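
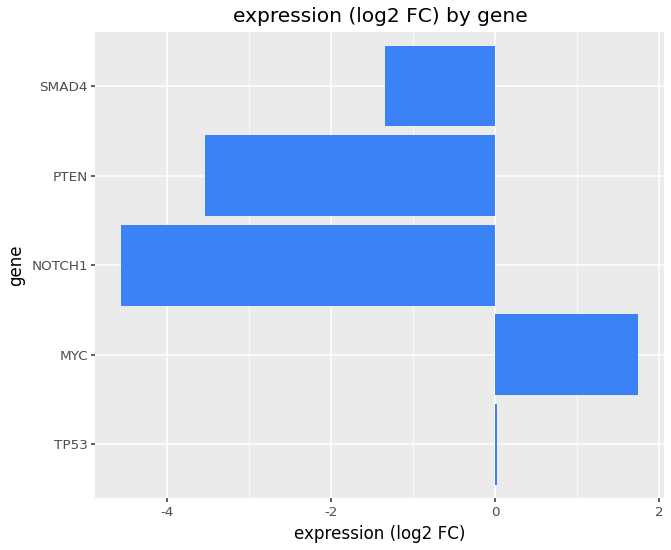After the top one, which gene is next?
TP53

Top 3: MYC ≈ 2, TP53 ≈ 0, SMAD4 ≈ -1.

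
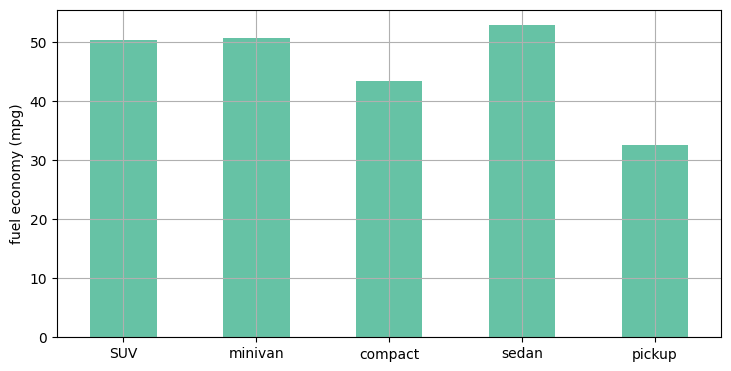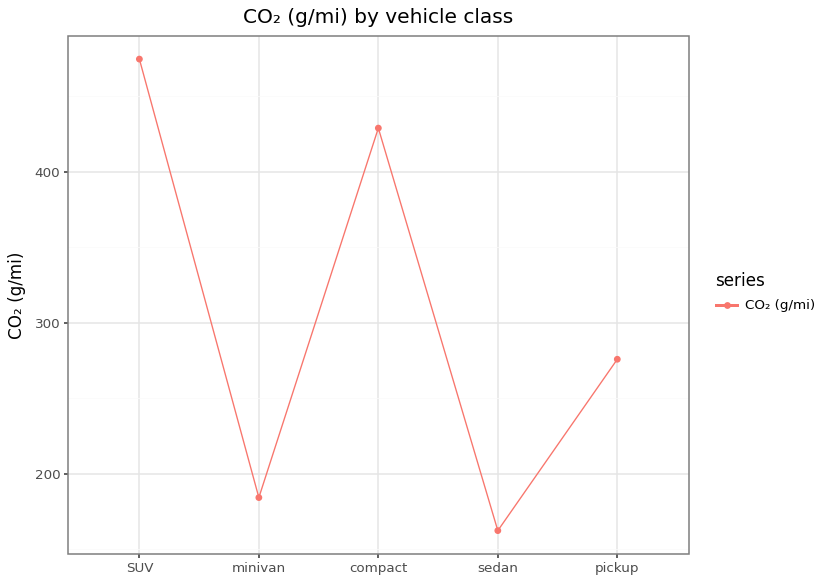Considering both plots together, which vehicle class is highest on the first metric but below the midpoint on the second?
sedan

Chart 2 median CO₂ (g/mi) ≈ 300; below-median vehicle classes: minivan, sedan. Among those, sedan has the highest fuel economy (mpg) (≈ 55).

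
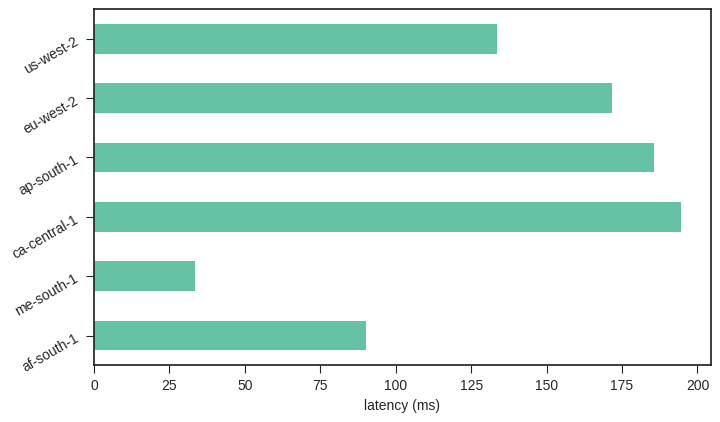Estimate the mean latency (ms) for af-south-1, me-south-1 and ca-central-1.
≈ 113

(100 + 40 + 200) / 3 ≈ 113.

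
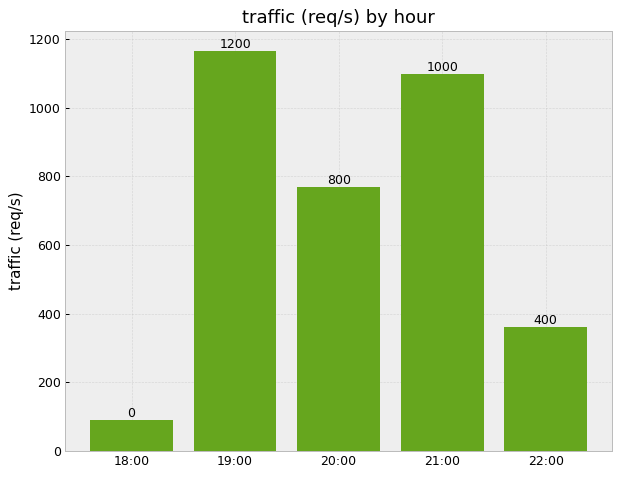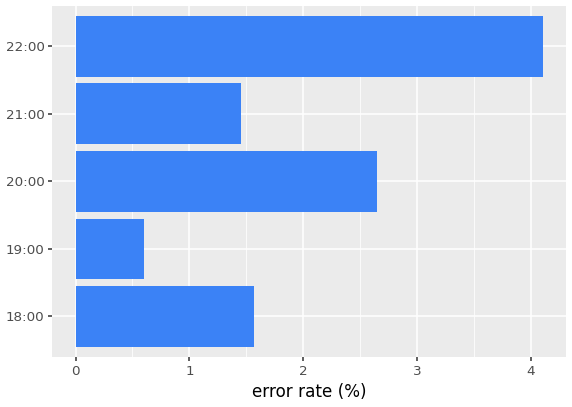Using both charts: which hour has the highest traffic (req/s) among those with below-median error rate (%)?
Chart 2 median error rate (%) ≈ 1.5; below-median hours: 19:00, 21:00. Among those, 19:00 has the highest traffic (req/s) (≈ 1200).

19:00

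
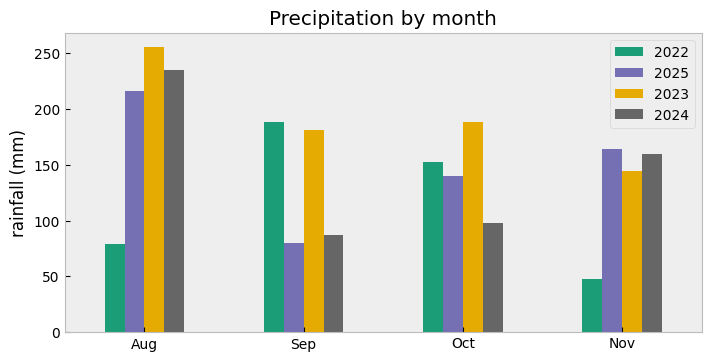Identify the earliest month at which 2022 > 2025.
Sep

Aug: 2022 ≈ 75 vs 2025 ≈ 225 (not yet); Sep: 2022 ≈ 200 vs 2025 ≈ 75 (first crossover).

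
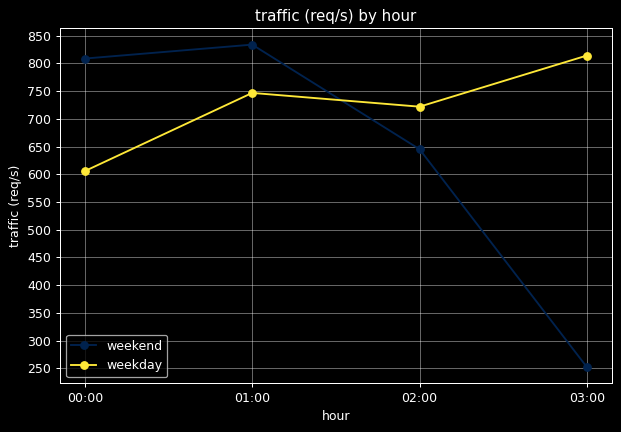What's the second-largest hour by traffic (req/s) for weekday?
Top 3 for weekday: 03:00 ≈ 800, 01:00 ≈ 750, 02:00 ≈ 700.

01:00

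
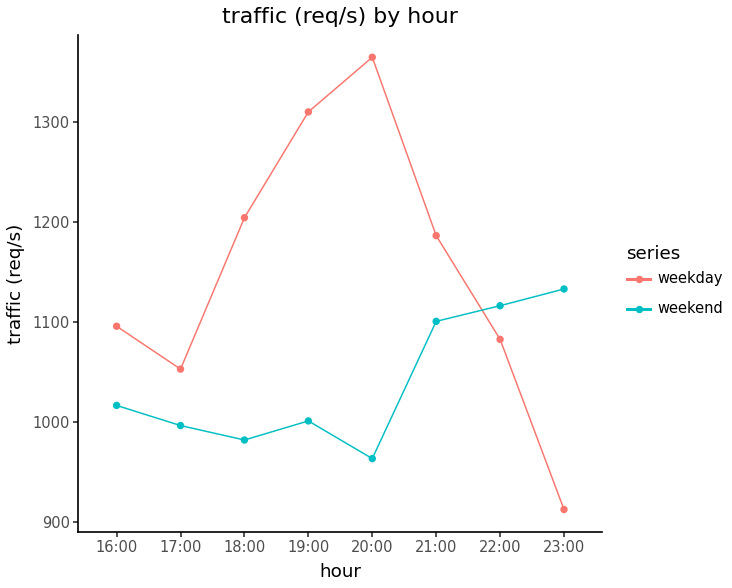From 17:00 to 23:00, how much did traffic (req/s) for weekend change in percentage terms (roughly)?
≈ +15%

17:00 ≈ 1000, 23:00 ≈ 1150; (1150 − 1000) / 1000 ≈ +15%.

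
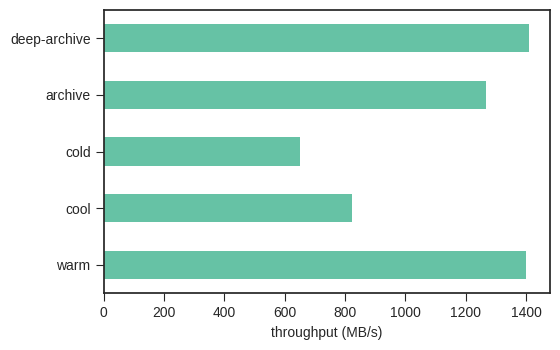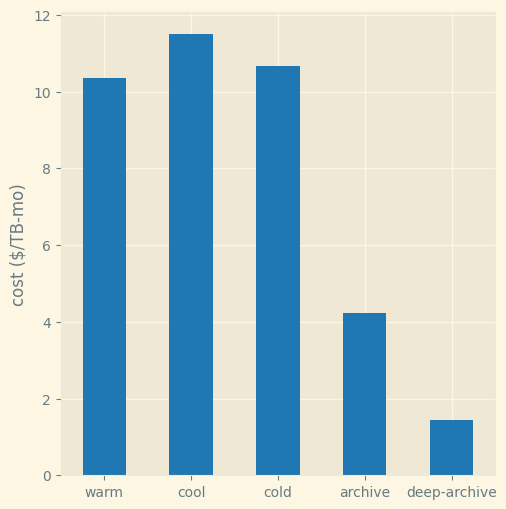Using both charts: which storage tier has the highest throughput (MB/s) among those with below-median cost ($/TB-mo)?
Chart 2 median cost ($/TB-mo) ≈ 10; below-median storage tiers: archive, deep-archive. Among those, deep-archive has the highest throughput (MB/s) (≈ 1400).

deep-archive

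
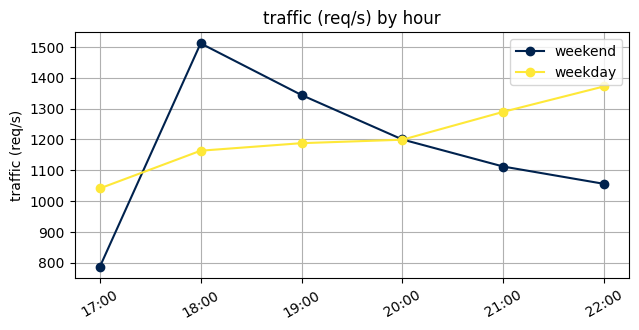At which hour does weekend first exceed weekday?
18:00

17:00: weekend ≈ 800 vs weekday ≈ 1000 (not yet); 18:00: weekend ≈ 1500 vs weekday ≈ 1200 (first crossover).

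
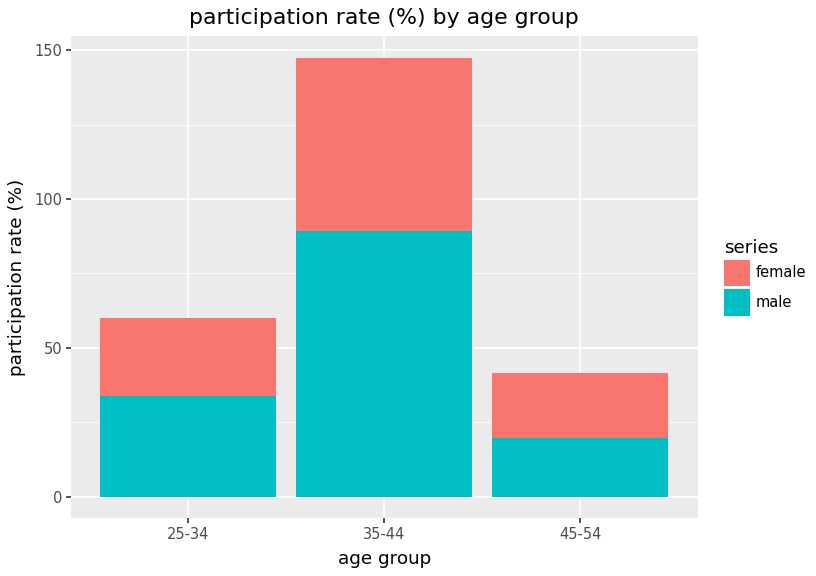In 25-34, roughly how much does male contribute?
≈ 40

male top ≈ 40, bottom ≈ 0; segment ≈ 40.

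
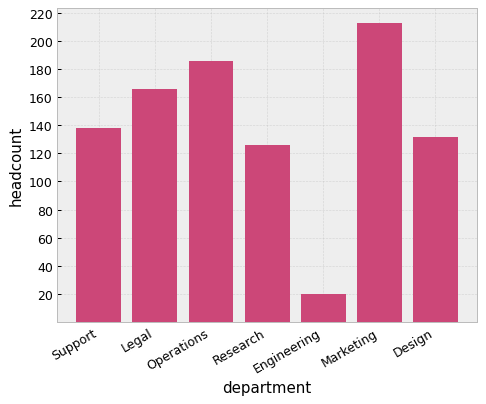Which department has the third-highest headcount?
Legal

Top 4: Marketing ≈ 220, Operations ≈ 180, Legal ≈ 160, Support ≈ 140.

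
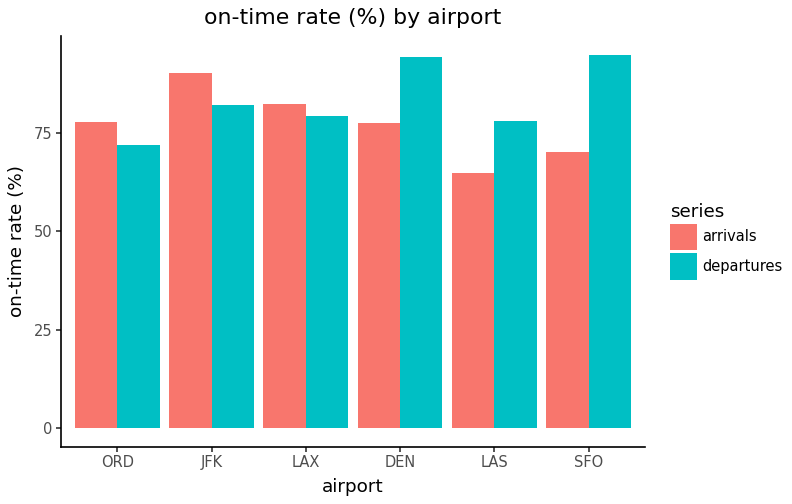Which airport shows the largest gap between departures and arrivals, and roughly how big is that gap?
SFO: departures ≈ 90, arrivals ≈ 70 → gap ≈ 20. Next-largest (DEN) is only ≈ 10.

SFO, ≈ 20 %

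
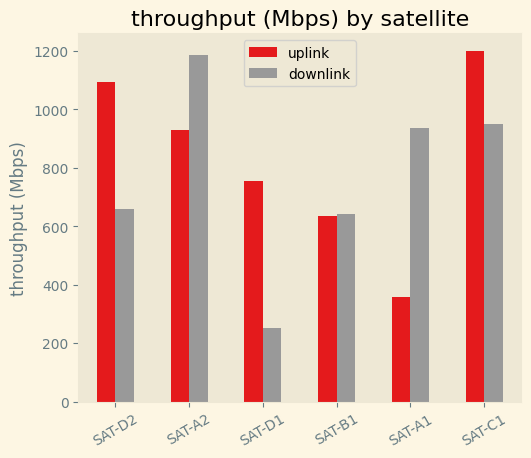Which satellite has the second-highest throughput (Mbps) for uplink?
SAT-D2

Top 3 for uplink: SAT-C1 ≈ 1200, SAT-D2 ≈ 1100, SAT-A2 ≈ 900.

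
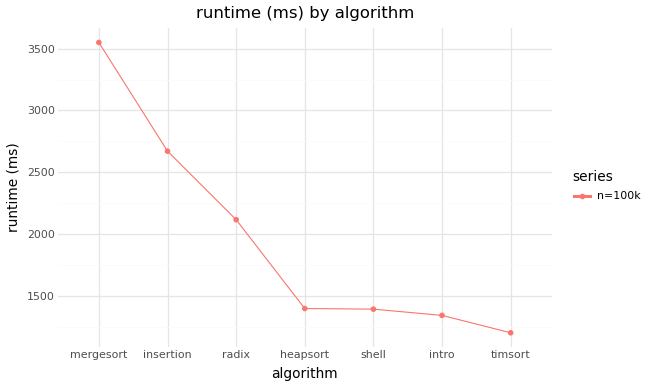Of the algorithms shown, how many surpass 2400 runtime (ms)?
2

Above 2400: mergesort, insertion.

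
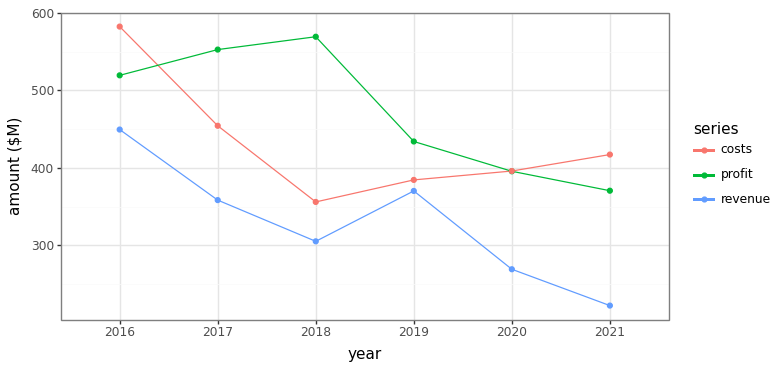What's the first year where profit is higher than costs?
2017

2016: profit ≈ 500 vs costs ≈ 600 (not yet); 2017: profit ≈ 550 vs costs ≈ 450 (first crossover).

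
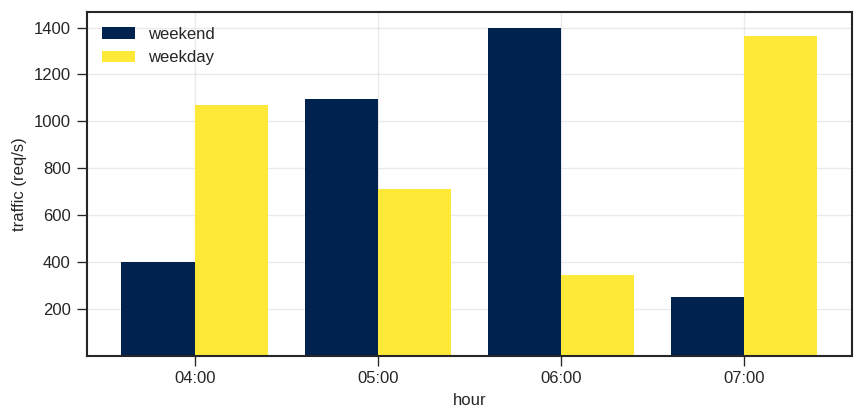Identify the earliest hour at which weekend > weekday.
05:00

04:00: weekend ≈ 400 vs weekday ≈ 1000 (not yet); 05:00: weekend ≈ 1000 vs weekday ≈ 800 (first crossover).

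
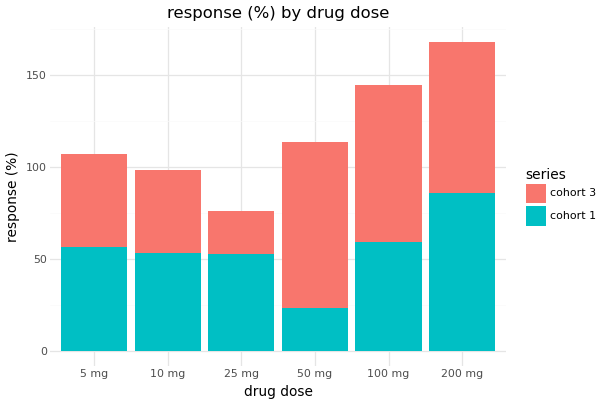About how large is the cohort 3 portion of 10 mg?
≈ 40

cohort 3 top ≈ 100, bottom ≈ 60; segment ≈ 40.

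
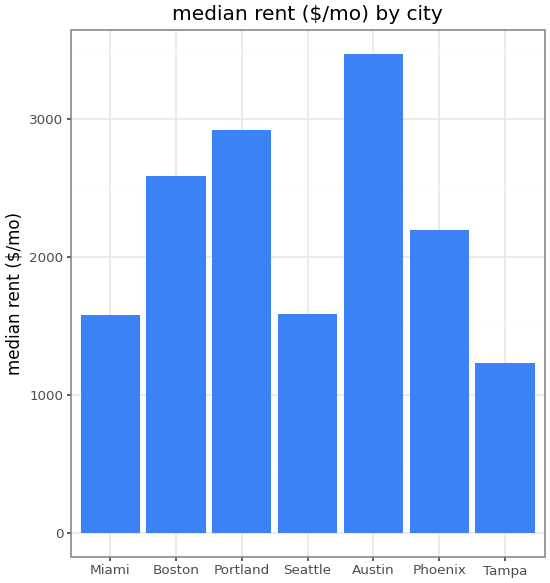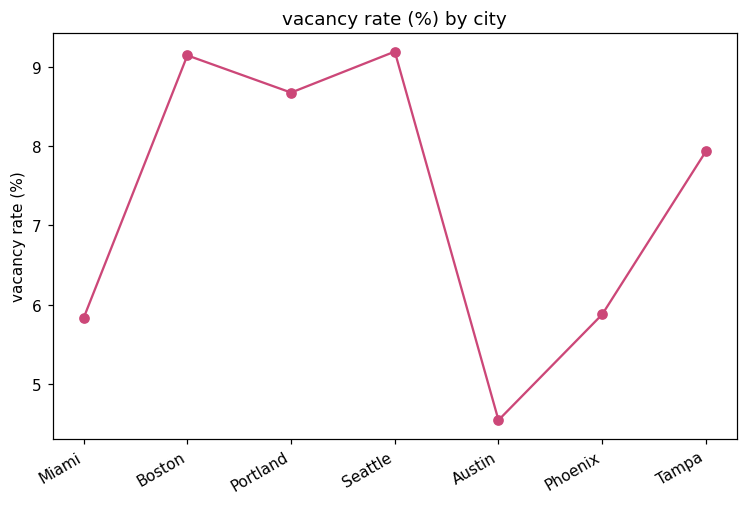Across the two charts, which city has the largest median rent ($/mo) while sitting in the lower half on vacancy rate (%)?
Austin

Chart 2 median vacancy rate (%) ≈ 8; below-median cities: Miami, Austin, Phoenix. Among those, Austin has the highest median rent ($/mo) (≈ 3500).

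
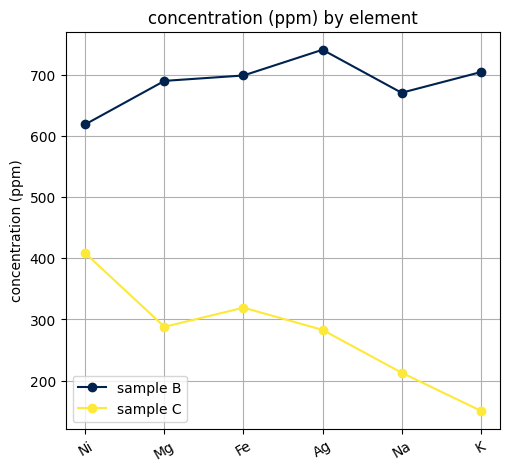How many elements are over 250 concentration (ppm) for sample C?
4

Above 250: Ni, Mg, Fe, Ag.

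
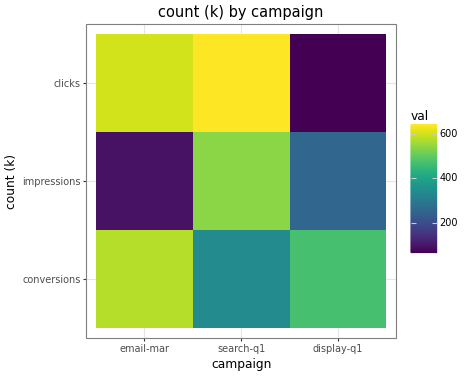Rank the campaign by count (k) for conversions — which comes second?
display-q1

Top 3 for conversions: email-mar ≈ 600, display-q1 ≈ 450, search-q1 ≈ 350.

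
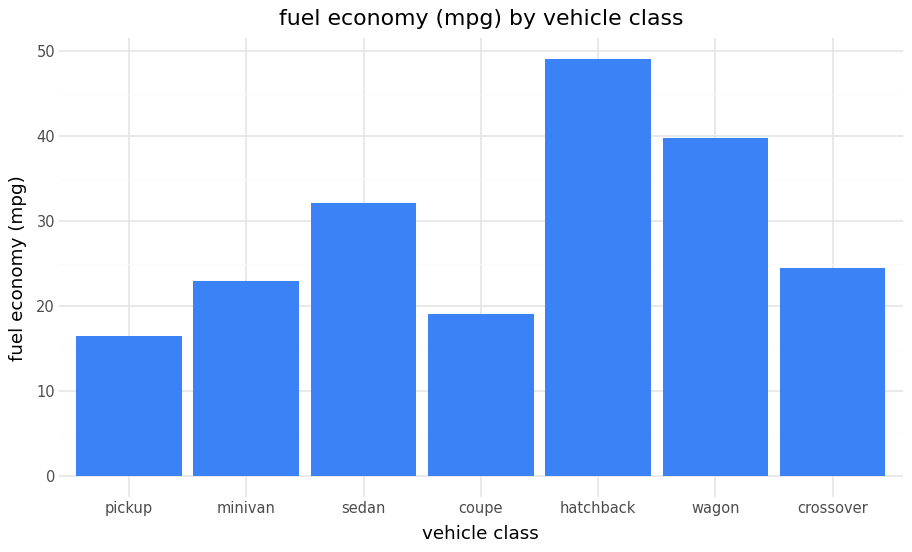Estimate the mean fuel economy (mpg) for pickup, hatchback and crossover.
≈ 30

(15 + 50 + 25) / 3 ≈ 30.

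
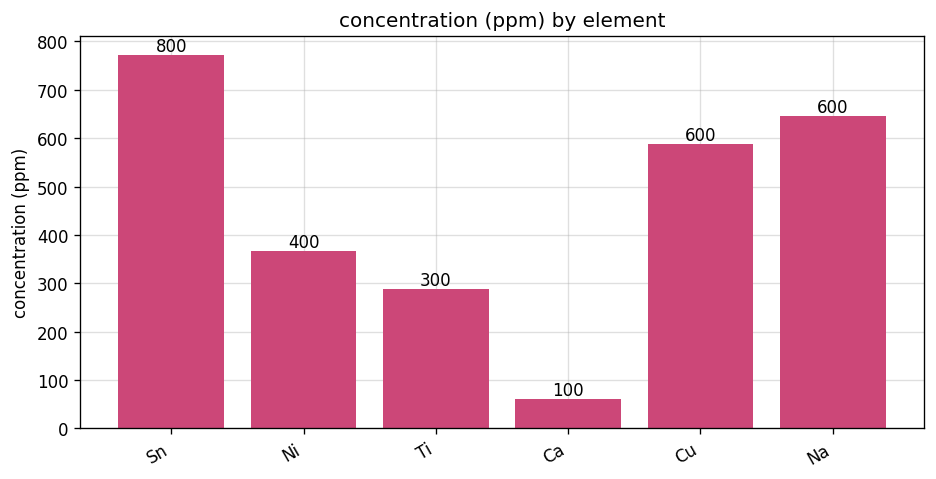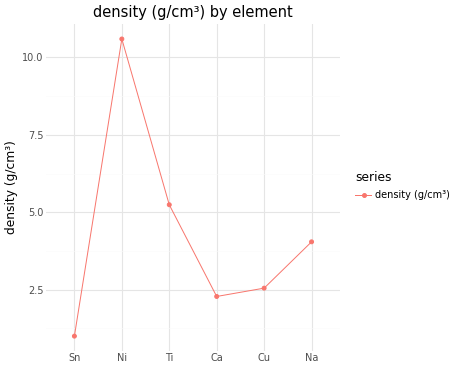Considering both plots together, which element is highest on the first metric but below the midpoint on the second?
Sn

Chart 2 median density (g/cm³) ≈ 3; below-median elements: Sn, Ca, Cu. Among those, Sn has the highest concentration (ppm) (≈ 800).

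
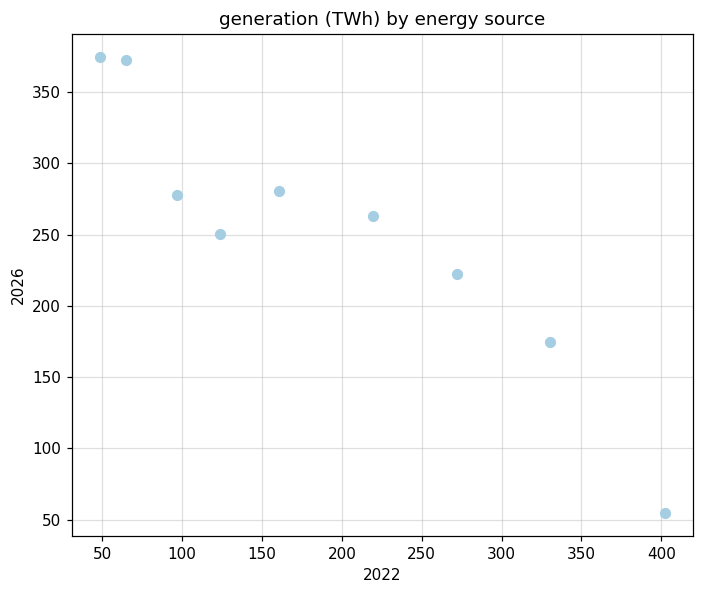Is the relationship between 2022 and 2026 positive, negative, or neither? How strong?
Points are negatively correlated; strong (|r| ≈ 0.9).

negative, strong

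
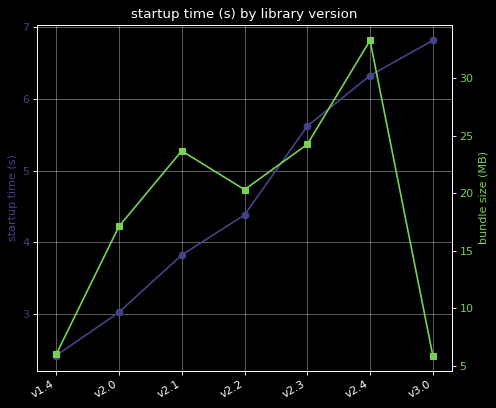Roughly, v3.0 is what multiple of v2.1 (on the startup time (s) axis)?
≈ 1.75×

v3.0 ≈ 7.0, v2.1 ≈ 4.0; 7.0/4.0 ≈ 1.75.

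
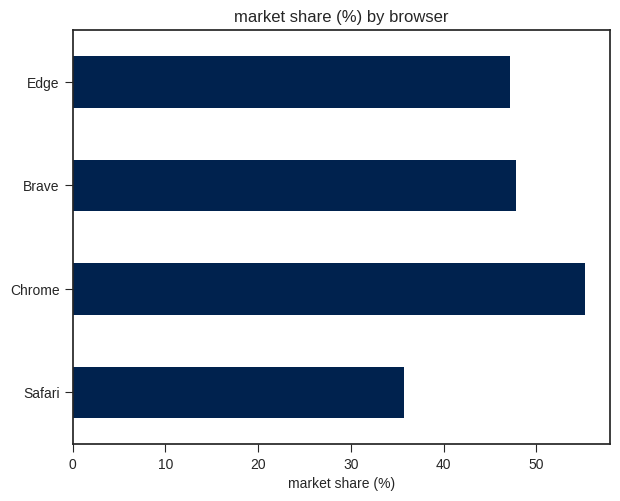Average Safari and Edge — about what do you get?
≈ 40

(35 + 45) / 2 ≈ 40.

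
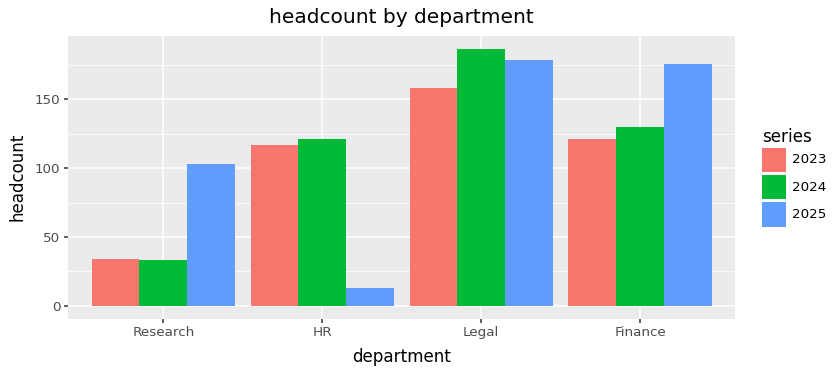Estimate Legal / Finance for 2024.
Legal ≈ 180, Finance ≈ 120; 180/120 ≈ 1.5.

≈ 1.5×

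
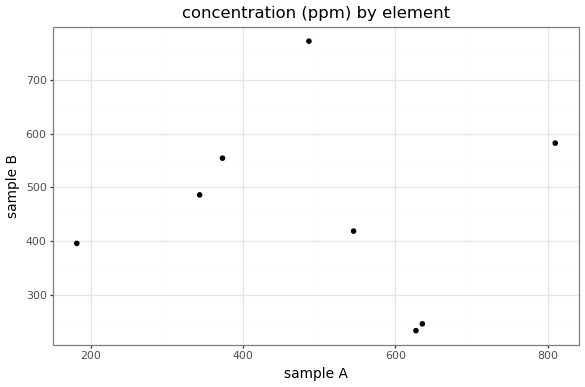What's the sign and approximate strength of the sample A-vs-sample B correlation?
no clear correlation

Points are roughly uncorrelated; weak (|r| ≈ 0.1).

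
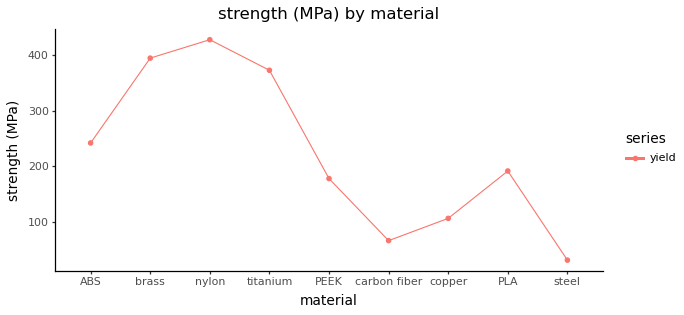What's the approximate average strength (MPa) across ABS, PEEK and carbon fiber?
(250 + 200 + 50) / 3 ≈ 167.

≈ 167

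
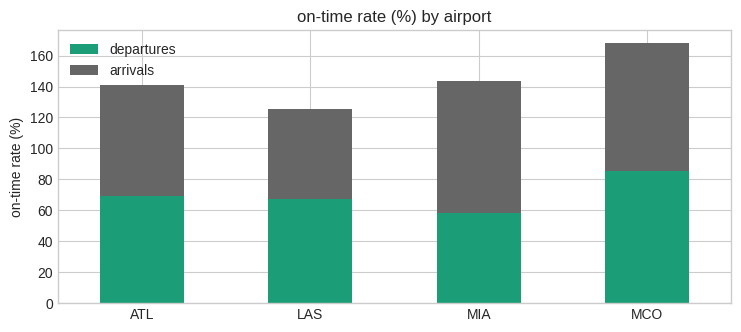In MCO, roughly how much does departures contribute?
departures top ≈ 80, bottom ≈ 0; segment ≈ 80.

≈ 80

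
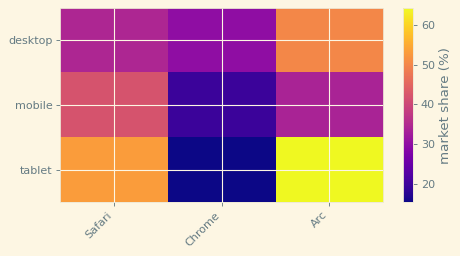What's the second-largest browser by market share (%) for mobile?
Top 3 for mobile: Safari ≈ 40, Arc ≈ 35, Chrome ≈ 20.

Arc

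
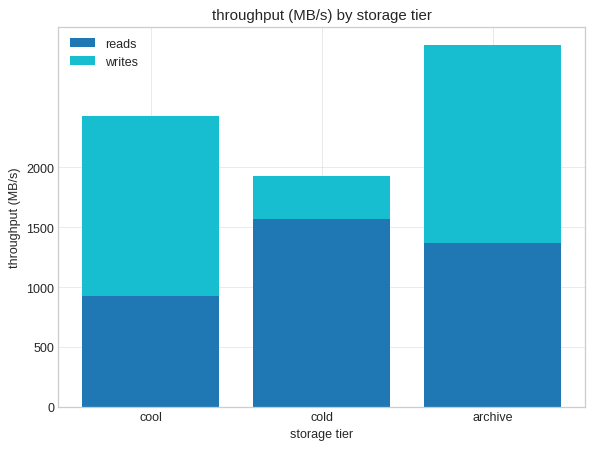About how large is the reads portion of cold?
≈ 1500

reads top ≈ 1500, bottom ≈ 0; segment ≈ 1500.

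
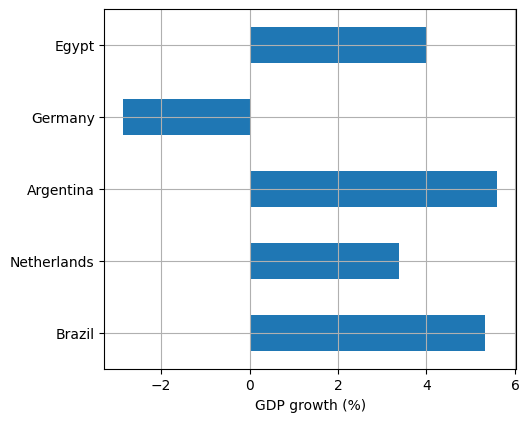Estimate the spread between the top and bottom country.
≈ 9

Max Argentina ≈ 6, min Germany ≈ -3; range ≈ 9.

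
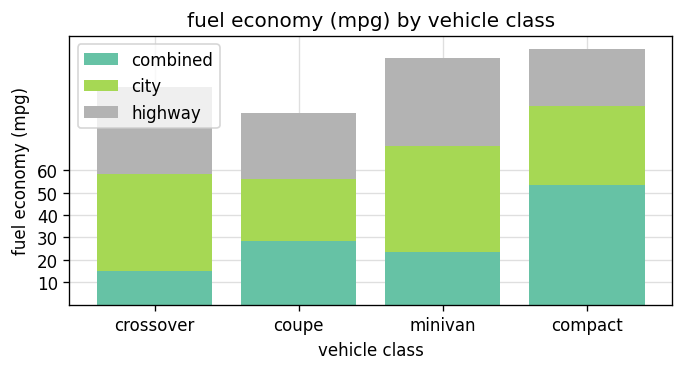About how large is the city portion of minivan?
city top ≈ 70, bottom ≈ 20; segment ≈ 50.

≈ 50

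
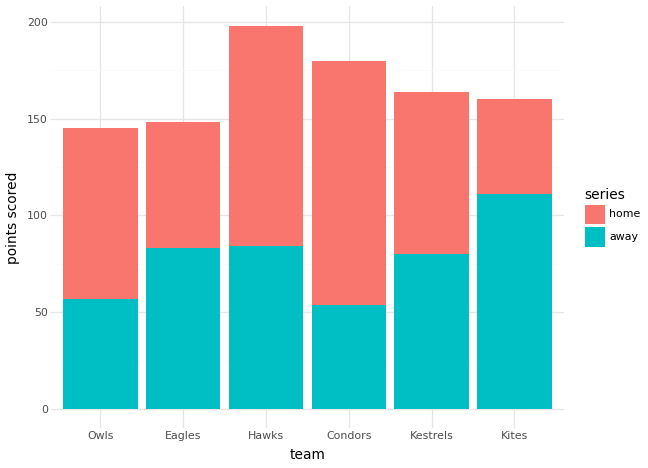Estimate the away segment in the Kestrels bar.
away top ≈ 80, bottom ≈ 0; segment ≈ 80.

≈ 80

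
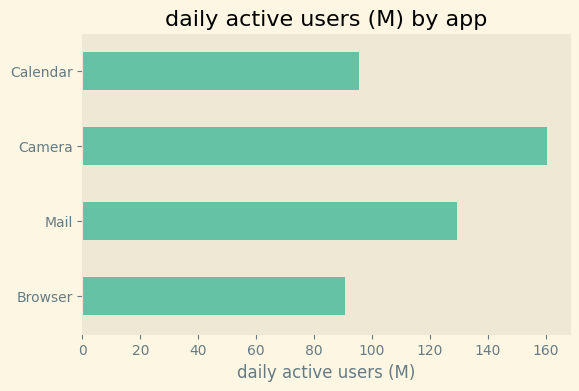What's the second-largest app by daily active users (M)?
Mail

Top 3: Camera ≈ 160, Mail ≈ 120, Calendar ≈ 100.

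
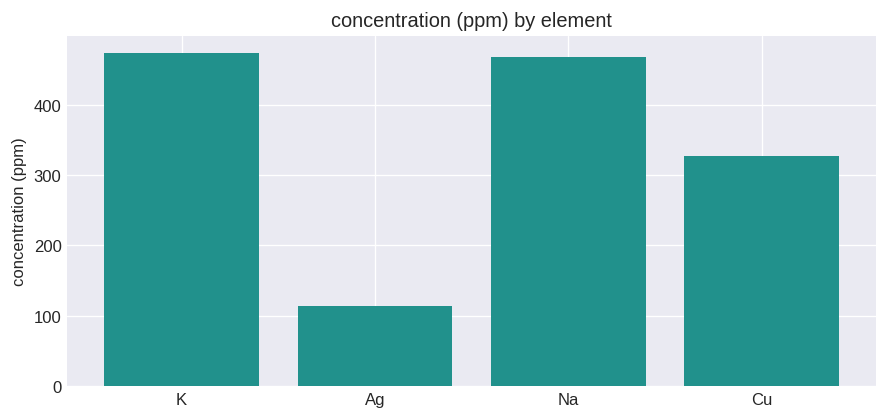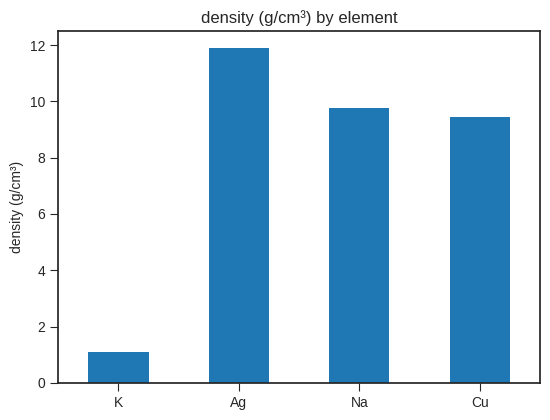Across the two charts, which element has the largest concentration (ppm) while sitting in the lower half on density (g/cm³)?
Chart 2 median density (g/cm³) ≈ 10; below-median elements: K, Cu. Among those, K has the highest concentration (ppm) (≈ 450).

K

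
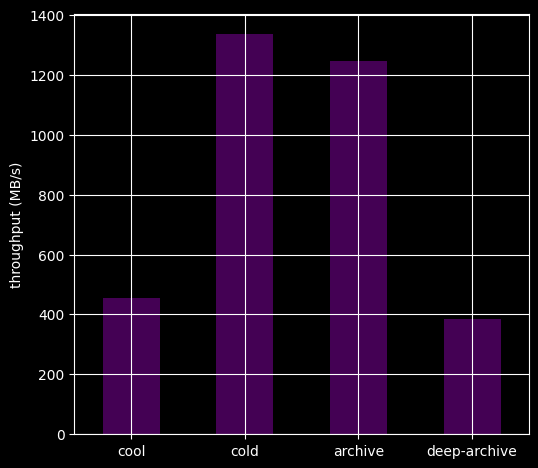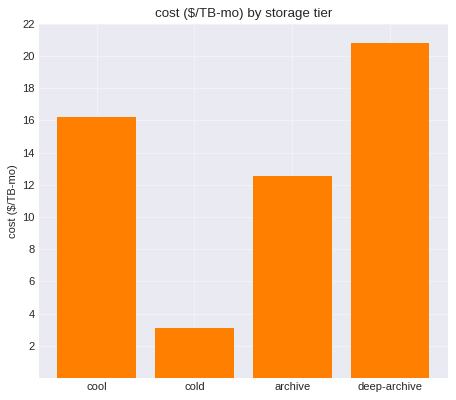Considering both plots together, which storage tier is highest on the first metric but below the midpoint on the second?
Chart 2 median cost ($/TB-mo) ≈ 14; below-median storage tiers: cold, archive. Among those, cold has the highest throughput (MB/s) (≈ 1400).

cold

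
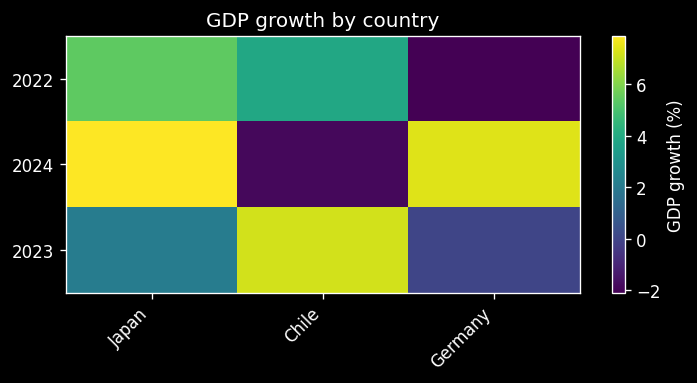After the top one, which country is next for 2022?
Chile

Top 3 for 2022: Japan ≈ 5, Chile ≈ 4, Germany ≈ -2.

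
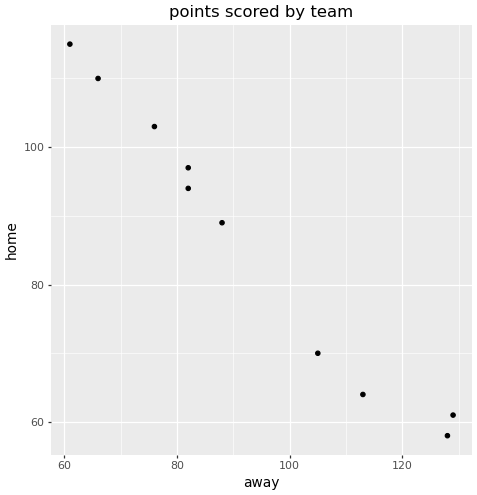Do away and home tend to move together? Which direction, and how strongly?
Points are negatively correlated; strong (|r| ≈ 1.0).

negative, strong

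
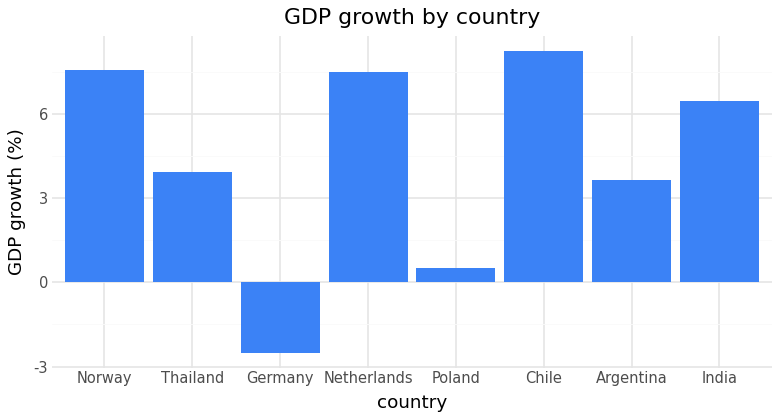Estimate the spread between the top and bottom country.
≈ 11

Max Chile ≈ 8, min Germany ≈ -3; range ≈ 11.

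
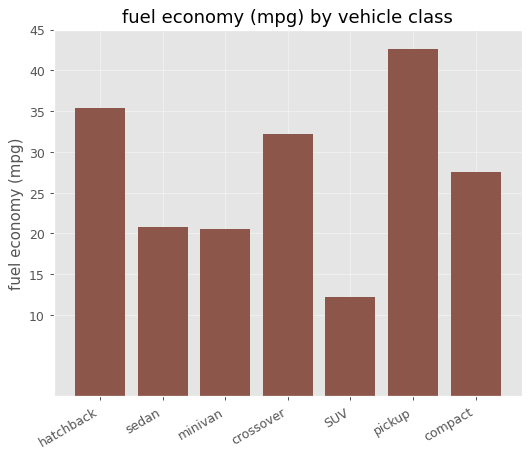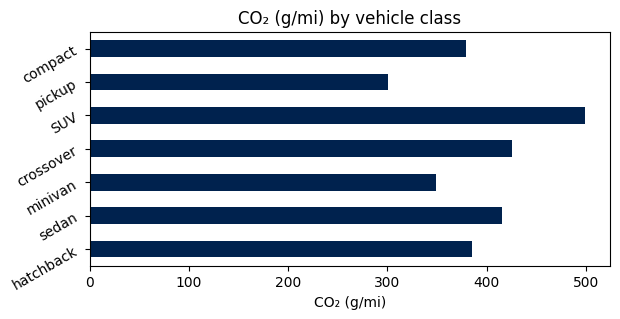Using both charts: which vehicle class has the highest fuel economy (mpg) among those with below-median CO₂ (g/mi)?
Chart 2 median CO₂ (g/mi) ≈ 400; below-median vehicle classes: minivan, pickup, compact. Among those, pickup has the highest fuel economy (mpg) (≈ 45).

pickup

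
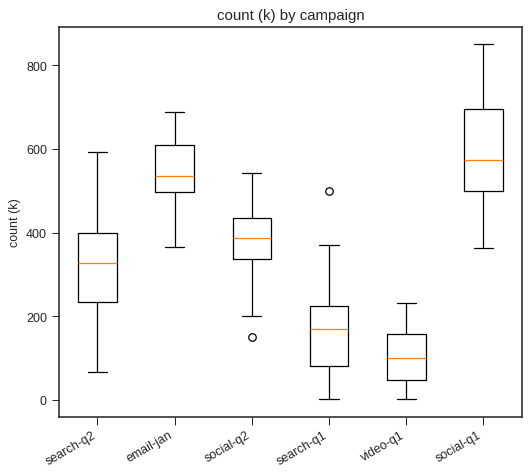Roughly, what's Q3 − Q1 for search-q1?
Q3 ≈ 250, Q1 ≈ 100; IQR ≈ 150.

≈ 150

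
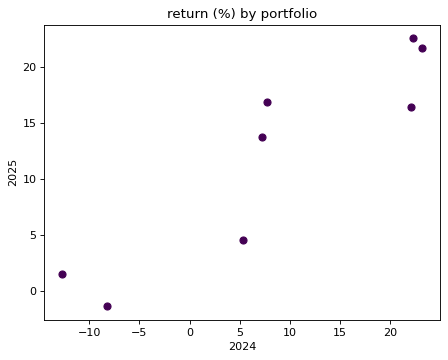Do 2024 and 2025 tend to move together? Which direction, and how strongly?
positive, strong

Points are positively correlated; strong (|r| ≈ 0.9).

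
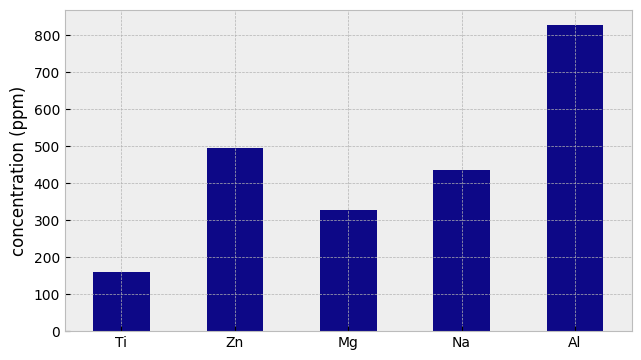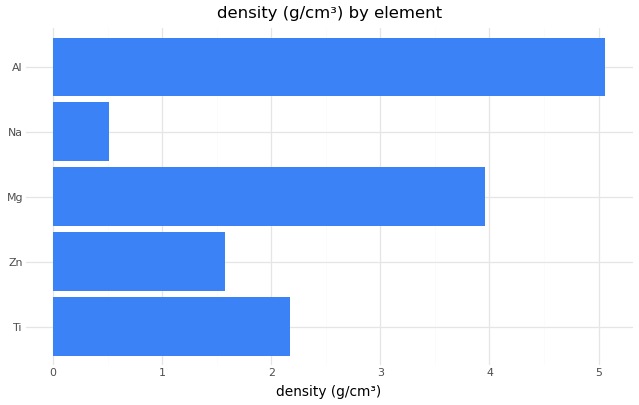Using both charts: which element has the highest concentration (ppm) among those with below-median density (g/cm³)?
Chart 2 median density (g/cm³) ≈ 2; below-median elements: Zn, Na. Among those, Zn has the highest concentration (ppm) (≈ 500).

Zn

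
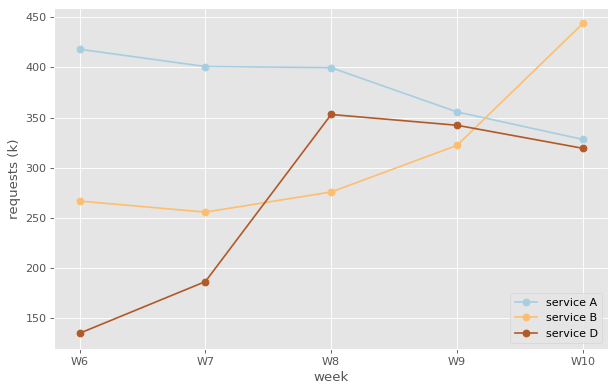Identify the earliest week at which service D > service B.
W8

W7: service D ≈ 200 vs service B ≈ 250 (not yet); W8: service D ≈ 350 vs service B ≈ 300 (first crossover).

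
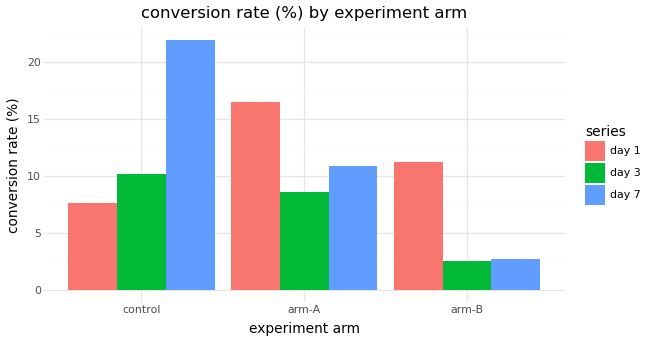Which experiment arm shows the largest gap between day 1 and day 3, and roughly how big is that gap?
arm-B: day 1 ≈ 12, day 3 ≈ 2 → gap ≈ 10. Next-largest (arm-A) is only ≈ 8.

arm-B, ≈ 10 %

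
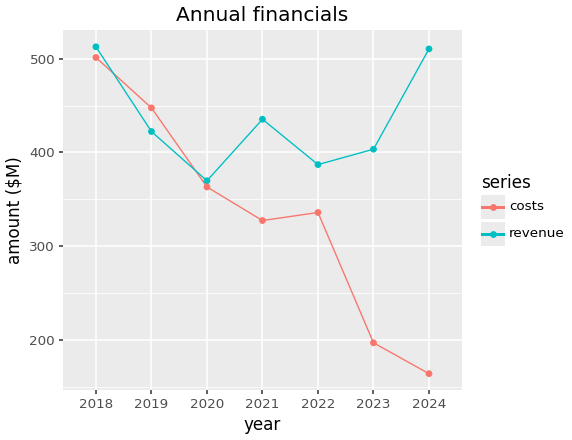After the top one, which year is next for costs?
Top 3 for costs: 2018 ≈ 500, 2019 ≈ 450, 2020 ≈ 350.

2019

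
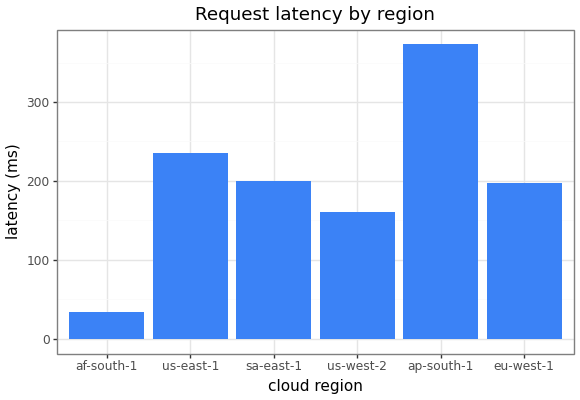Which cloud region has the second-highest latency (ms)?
Top 3: ap-south-1 ≈ 350, us-east-1 ≈ 250, sa-east-1 ≈ 200.

us-east-1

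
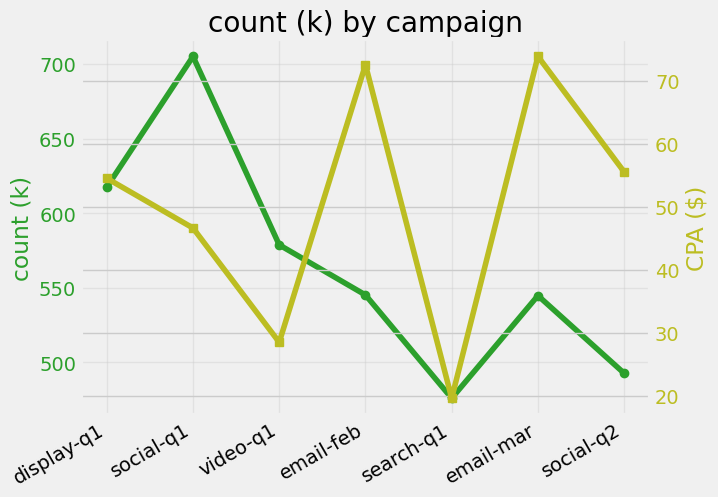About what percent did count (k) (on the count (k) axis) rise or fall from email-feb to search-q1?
email-feb ≈ 540, search-q1 ≈ 480; (480 − 540) / 540 ≈ -11.1%.

≈ -11.1%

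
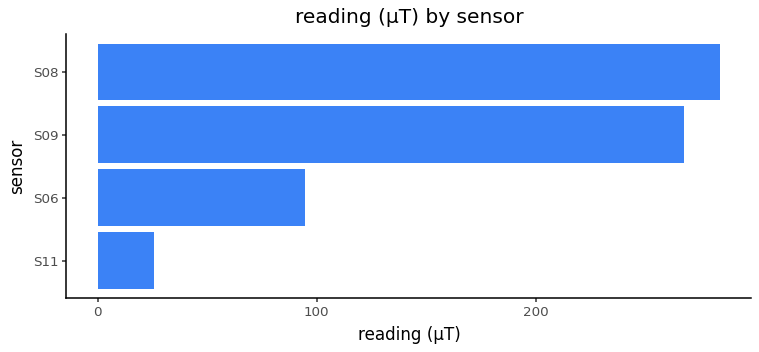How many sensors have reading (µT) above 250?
2

Above 250: S09, S08.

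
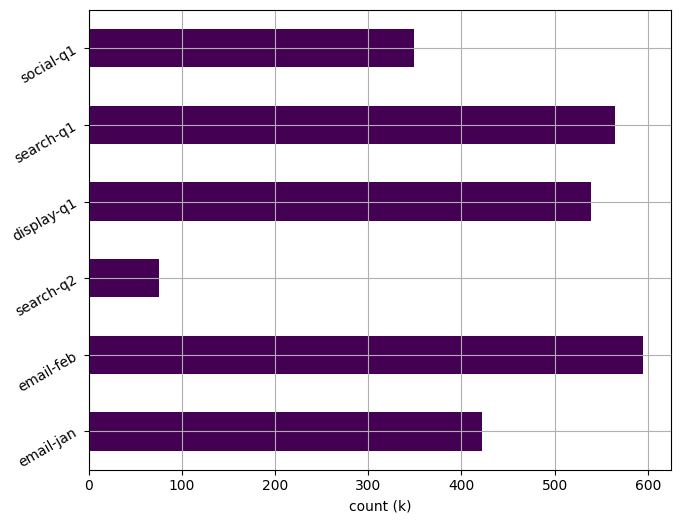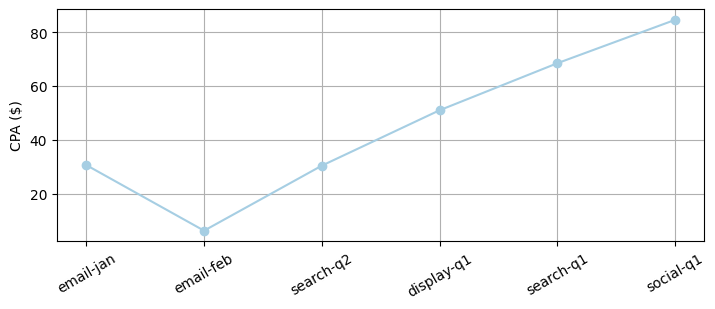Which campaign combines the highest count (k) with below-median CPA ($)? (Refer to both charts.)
email-feb

Chart 2 median CPA ($) ≈ 40; below-median campaigns: email-jan, email-feb, search-q2. Among those, email-feb has the highest count (k) (≈ 600).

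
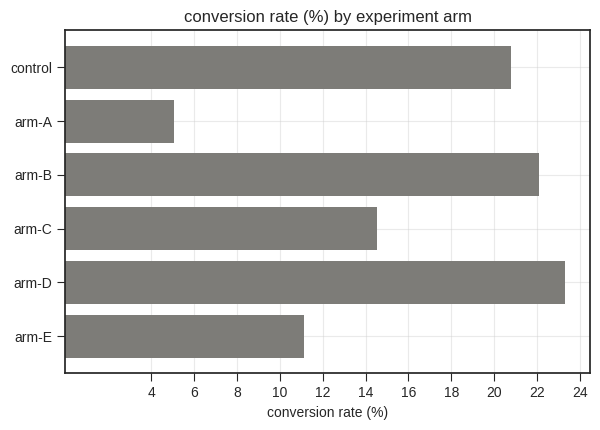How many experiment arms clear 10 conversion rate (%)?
Above 10: control, arm-B, arm-C, arm-D, arm-E.

5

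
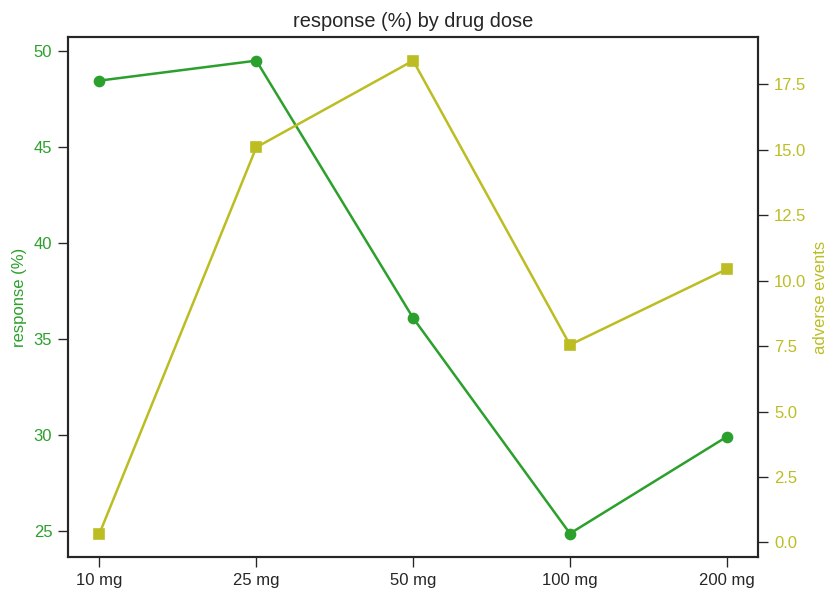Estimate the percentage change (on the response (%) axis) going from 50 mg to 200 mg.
≈ -14.3%

50 mg ≈ 35, 200 mg ≈ 30; (30 − 35) / 35 ≈ -14.3%.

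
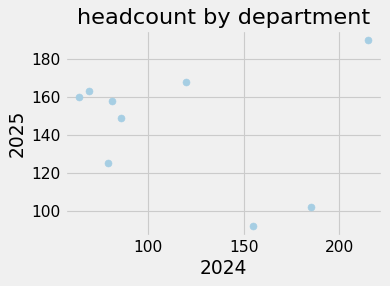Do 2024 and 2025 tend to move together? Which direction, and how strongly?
Points are roughly uncorrelated; weak (|r| ≈ 0.1).

no clear correlation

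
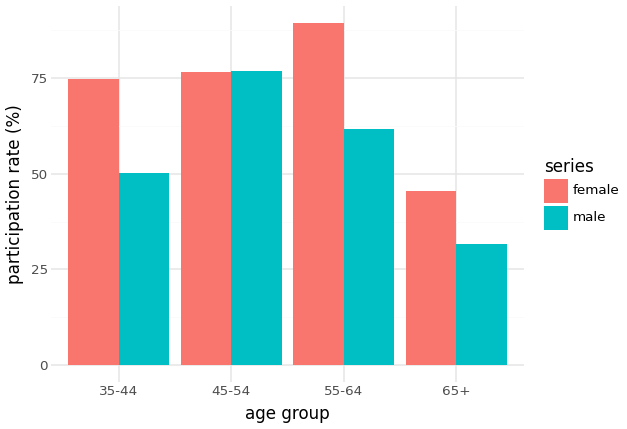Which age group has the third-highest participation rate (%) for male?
Top 4 for male: 45-54 ≈ 80, 55-64 ≈ 60, 35-44 ≈ 50, 65+ ≈ 30.

35-44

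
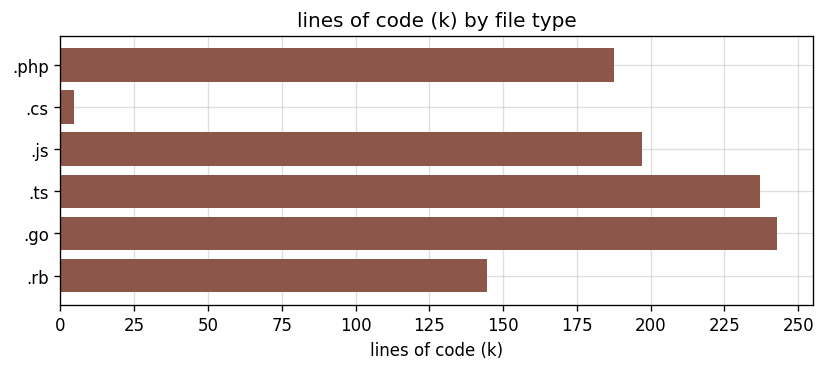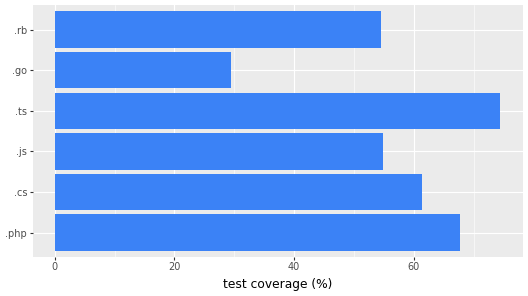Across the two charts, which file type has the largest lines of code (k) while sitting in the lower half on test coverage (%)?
.go

Chart 2 median test coverage (%) ≈ 60; below-median file types: .js, .go, .rb. Among those, .go has the highest lines of code (k) (≈ 250).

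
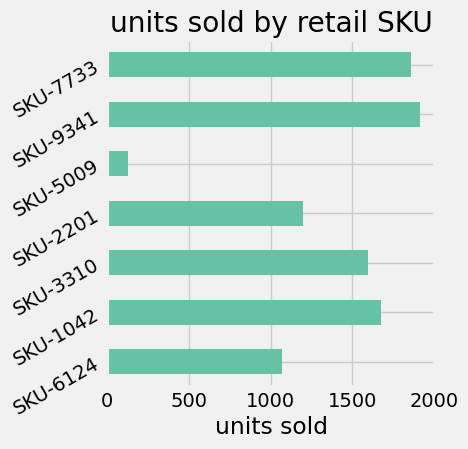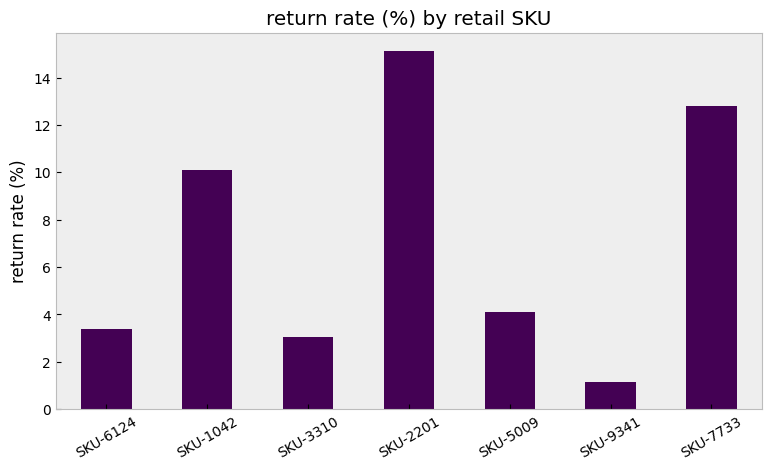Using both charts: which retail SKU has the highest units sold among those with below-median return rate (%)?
Chart 2 median return rate (%) ≈ 4; below-median retail SKUs: SKU-6124, SKU-3310, SKU-9341. Among those, SKU-9341 has the highest units sold (≈ 2000).

SKU-9341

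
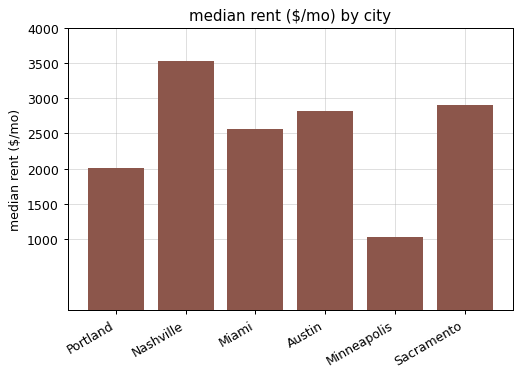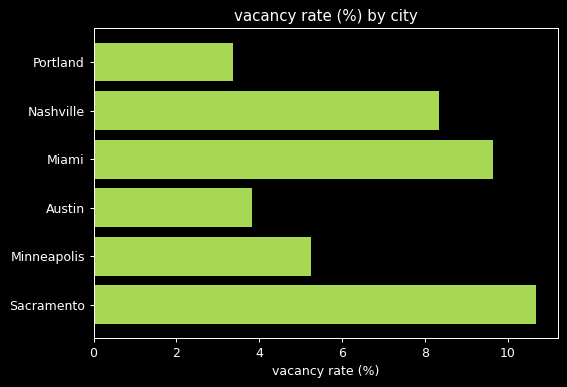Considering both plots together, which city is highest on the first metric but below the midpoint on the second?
Chart 2 median vacancy rate (%) ≈ 7; below-median cities: Portland, Austin, Minneapolis. Among those, Austin has the highest median rent ($/mo) (≈ 3000).

Austin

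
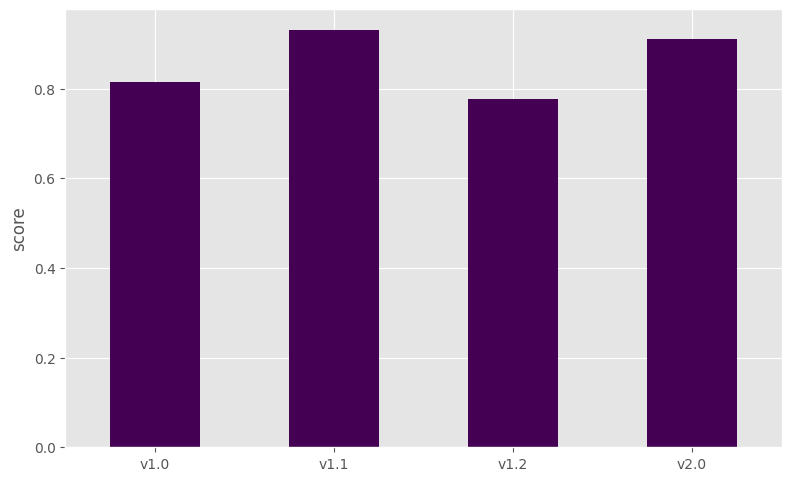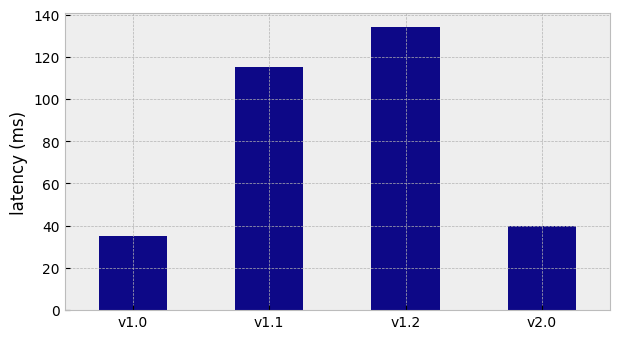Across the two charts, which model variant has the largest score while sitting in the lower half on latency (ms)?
v2.0

Chart 2 median latency (ms) ≈ 80; below-median model variants: v1.0, v2.0. Among those, v2.0 has the highest score (≈ 0.9).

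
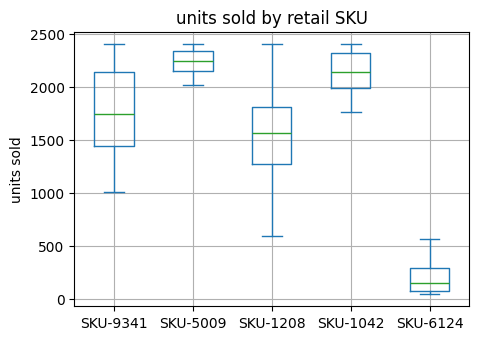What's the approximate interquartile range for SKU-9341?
≈ 800

Q3 ≈ 2200, Q1 ≈ 1400; IQR ≈ 800.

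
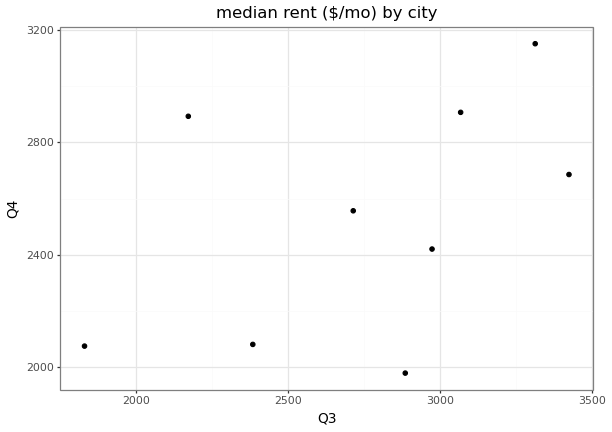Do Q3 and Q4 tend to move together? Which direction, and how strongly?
positive, moderate

Points are positively correlated; moderate (|r| ≈ 0.5).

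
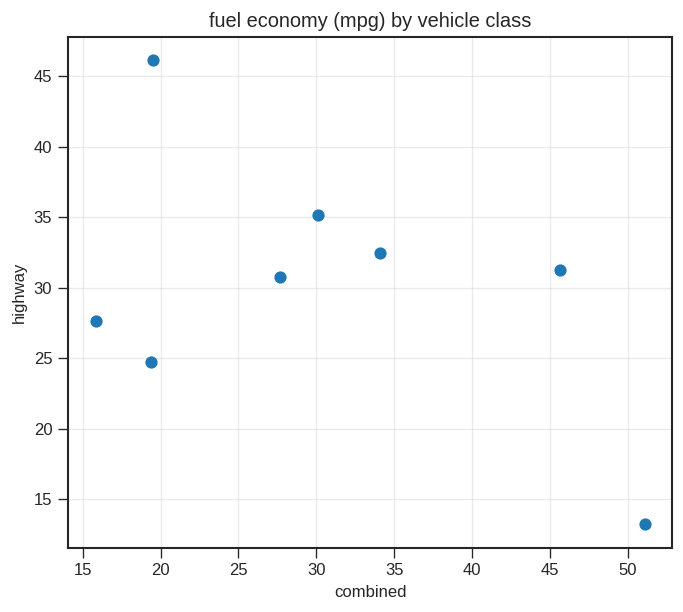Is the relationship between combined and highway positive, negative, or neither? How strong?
negative, moderate

Points are negatively correlated; moderate (|r| ≈ 0.5).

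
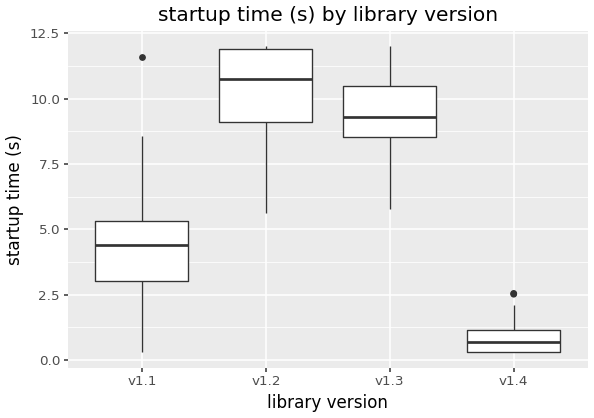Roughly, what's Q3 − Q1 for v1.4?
Q3 ≈ 1, Q1 ≈ 0; IQR ≈ 1.

≈ 1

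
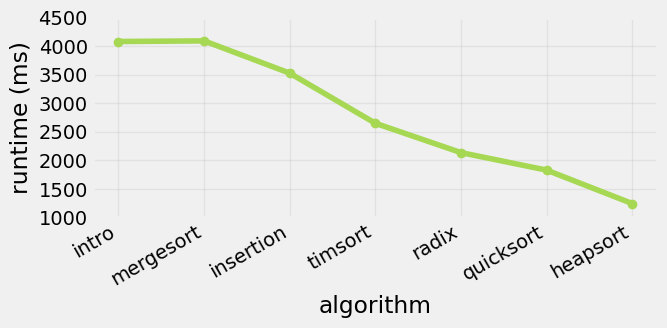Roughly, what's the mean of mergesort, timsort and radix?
(4000 + 2500 + 2000) / 3 ≈ 2833.

≈ 2833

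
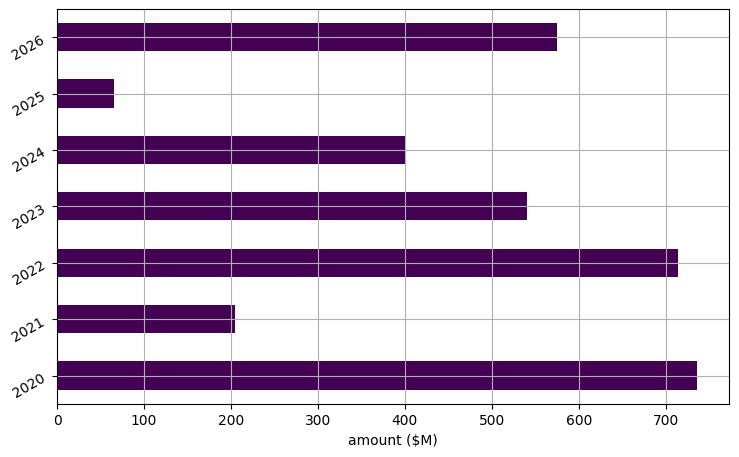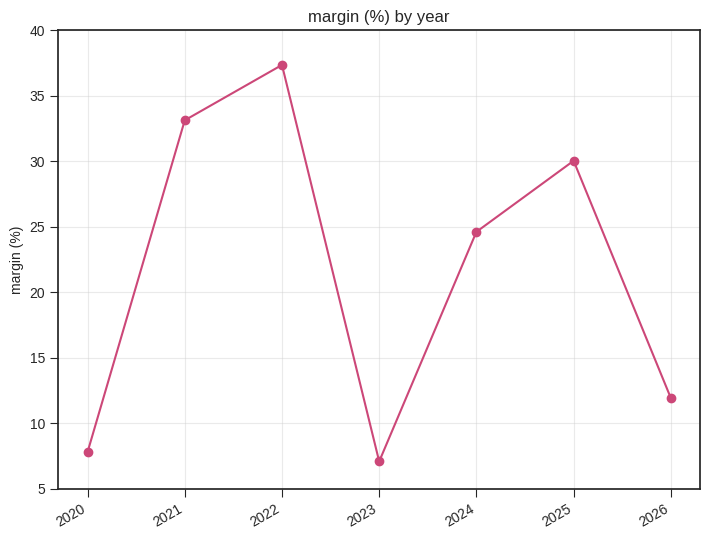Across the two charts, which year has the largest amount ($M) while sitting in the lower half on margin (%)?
2020

Chart 2 median margin (%) ≈ 25; below-median years: 2020, 2023, 2026. Among those, 2020 has the highest amount ($M) (≈ 700).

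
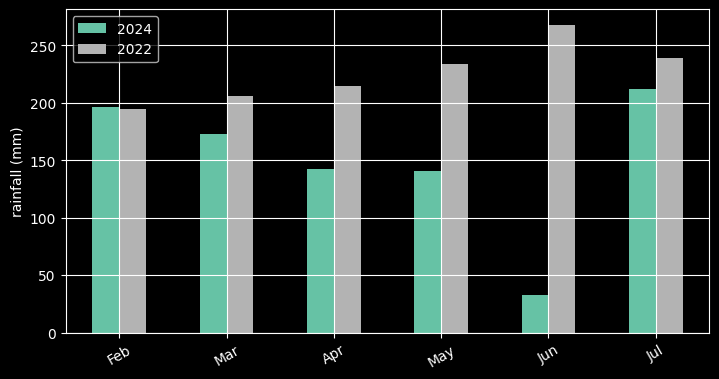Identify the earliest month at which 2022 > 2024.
Feb: 2022 ≈ 200 vs 2024 ≈ 200 (not yet); Mar: 2022 ≈ 200 vs 2024 ≈ 175 (first crossover).

Mar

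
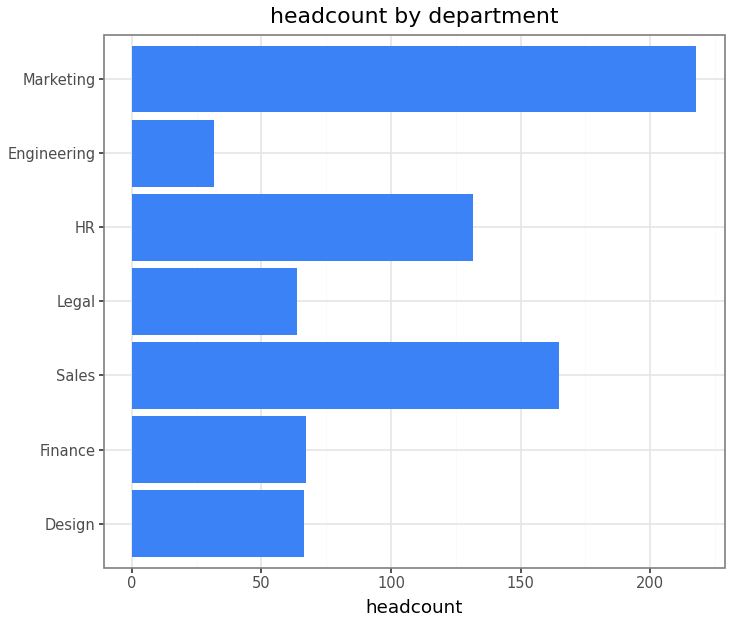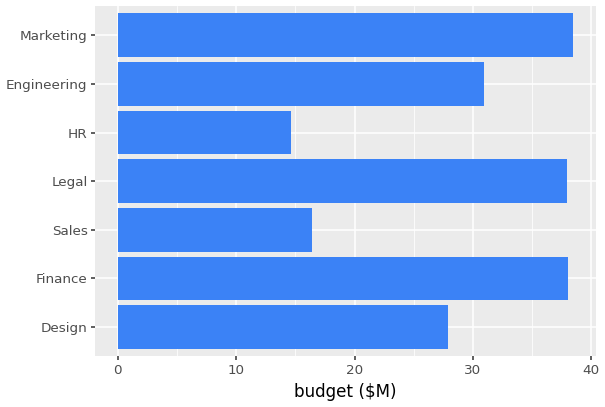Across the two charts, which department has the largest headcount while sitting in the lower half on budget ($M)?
Chart 2 median budget ($M) ≈ 30; below-median departments: Design, Sales, HR. Among those, Sales has the highest headcount (≈ 160).

Sales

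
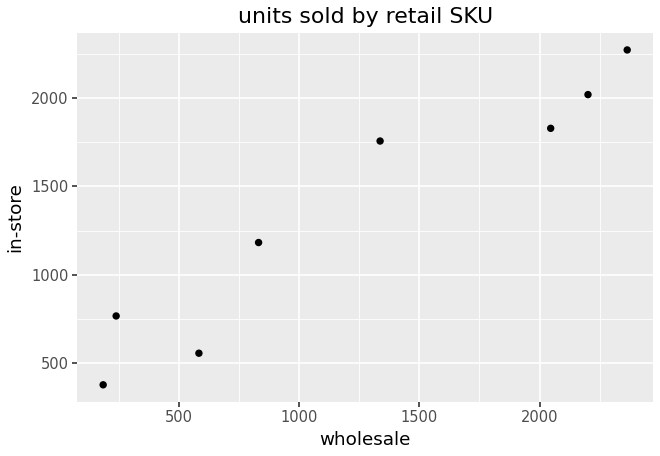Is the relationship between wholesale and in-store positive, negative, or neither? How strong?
positive, strong

Points are positively correlated; strong (|r| ≈ 1.0).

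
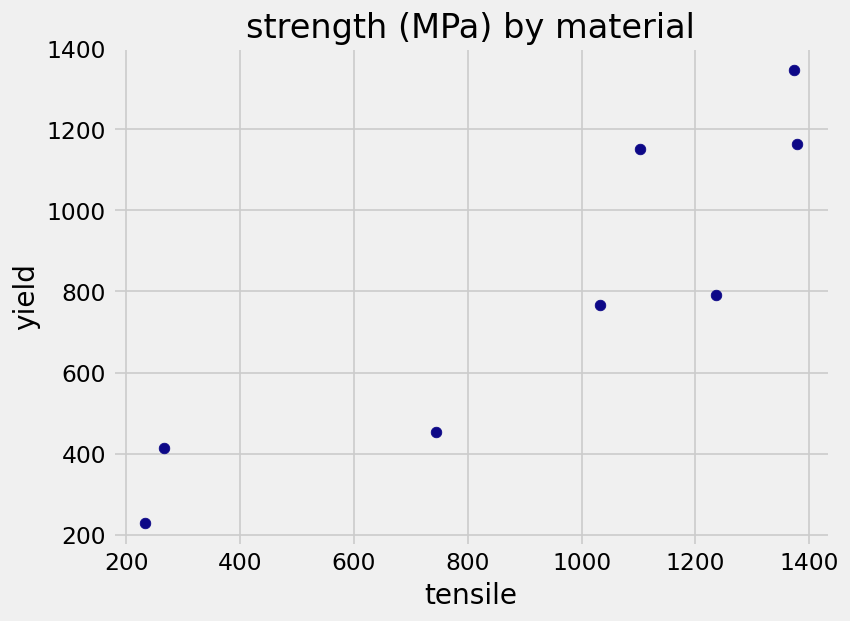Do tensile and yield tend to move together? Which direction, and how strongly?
Points are positively correlated; strong (|r| ≈ 0.9).

positive, strong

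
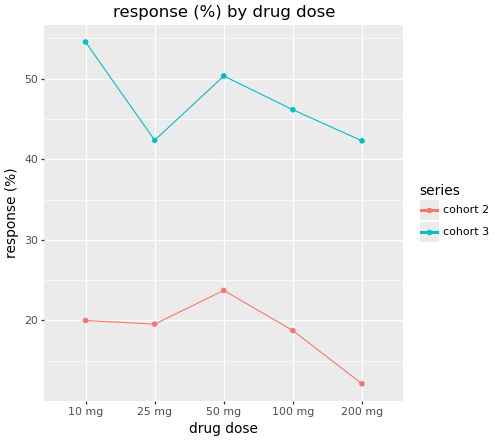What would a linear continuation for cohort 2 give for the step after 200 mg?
Last three: 25, 20, 10 → slope ≈ -7.5/step → next ≈ 2.5.

≈ 2.5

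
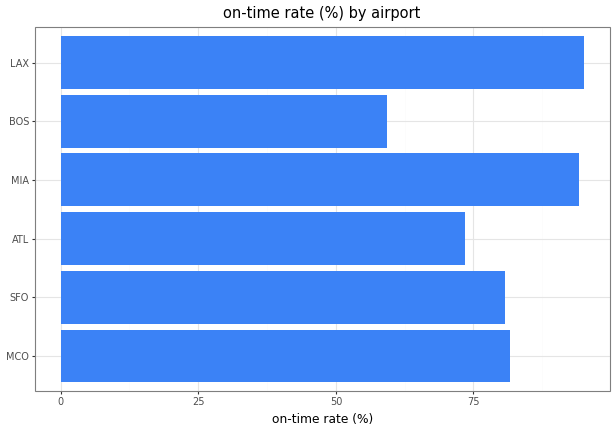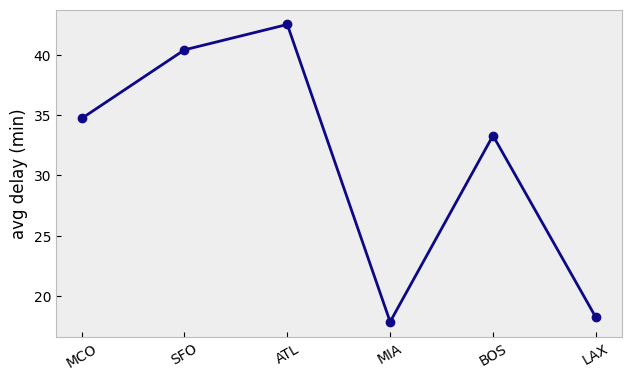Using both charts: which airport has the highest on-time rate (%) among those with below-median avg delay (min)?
Chart 2 median avg delay (min) ≈ 35; below-median airports: MIA, BOS, LAX. Among those, LAX has the highest on-time rate (%) (≈ 100).

LAX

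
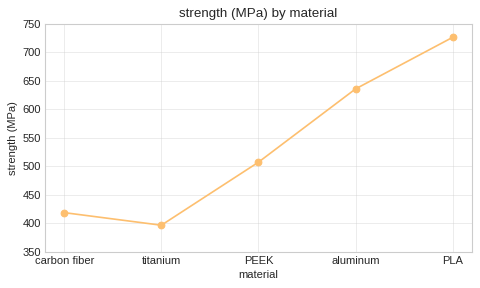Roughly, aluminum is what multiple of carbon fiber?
aluminum ≈ 650, carbon fiber ≈ 400; 650/400 ≈ 1.62.

≈ 1.62×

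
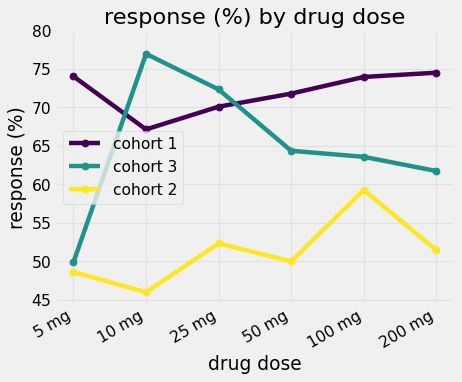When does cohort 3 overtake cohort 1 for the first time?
10 mg

5 mg: cohort 3 ≈ 50 vs cohort 1 ≈ 75 (not yet); 10 mg: cohort 3 ≈ 75 vs cohort 1 ≈ 65 (first crossover).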